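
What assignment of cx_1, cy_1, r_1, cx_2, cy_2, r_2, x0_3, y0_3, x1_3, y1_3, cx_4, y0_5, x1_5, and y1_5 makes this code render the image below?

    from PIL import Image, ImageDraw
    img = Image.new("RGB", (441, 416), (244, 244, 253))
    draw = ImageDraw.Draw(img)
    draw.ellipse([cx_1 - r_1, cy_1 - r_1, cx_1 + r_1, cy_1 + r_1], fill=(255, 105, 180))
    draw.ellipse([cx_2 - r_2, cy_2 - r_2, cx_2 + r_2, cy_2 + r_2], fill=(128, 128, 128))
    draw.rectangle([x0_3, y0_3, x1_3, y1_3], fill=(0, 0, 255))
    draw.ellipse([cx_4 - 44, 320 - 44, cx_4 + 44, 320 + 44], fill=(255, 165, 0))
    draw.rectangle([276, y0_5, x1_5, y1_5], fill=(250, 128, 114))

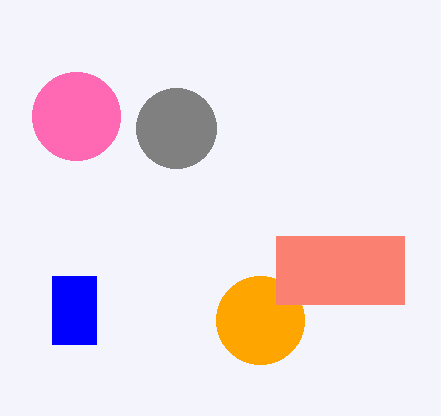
cx_1 = 76; cy_1 = 116; r_1 = 44; cx_2 = 176; cy_2 = 128; r_2 = 40; x0_3 = 52; y0_3 = 276; x1_3 = 96; y1_3 = 344; cx_4 = 260; y0_5 = 236; x1_5 = 404; y1_5 = 304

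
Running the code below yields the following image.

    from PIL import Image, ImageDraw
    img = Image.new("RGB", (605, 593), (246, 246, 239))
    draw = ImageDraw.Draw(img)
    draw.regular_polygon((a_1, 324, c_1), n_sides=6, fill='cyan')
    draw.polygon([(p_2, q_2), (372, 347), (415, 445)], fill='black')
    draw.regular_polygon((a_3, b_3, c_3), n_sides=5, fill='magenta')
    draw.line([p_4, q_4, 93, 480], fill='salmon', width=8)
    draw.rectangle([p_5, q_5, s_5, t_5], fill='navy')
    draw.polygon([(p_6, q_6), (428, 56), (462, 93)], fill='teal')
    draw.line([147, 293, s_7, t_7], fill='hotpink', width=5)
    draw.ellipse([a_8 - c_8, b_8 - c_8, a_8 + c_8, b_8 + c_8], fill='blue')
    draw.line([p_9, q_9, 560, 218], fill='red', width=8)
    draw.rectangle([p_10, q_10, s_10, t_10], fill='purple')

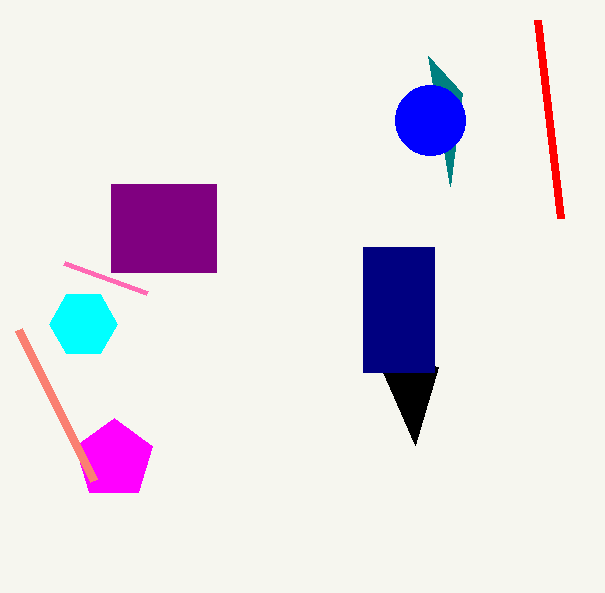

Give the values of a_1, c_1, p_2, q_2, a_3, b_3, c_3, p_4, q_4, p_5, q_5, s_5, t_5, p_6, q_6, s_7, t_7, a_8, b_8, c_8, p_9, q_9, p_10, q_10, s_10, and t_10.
a_1 = 83; c_1 = 34; p_2 = 438; q_2 = 367; a_3 = 114; b_3 = 459; c_3 = 41; p_4 = 18; q_4 = 329; p_5 = 363; q_5 = 247; s_5 = 434; t_5 = 372; p_6 = 450; q_6 = 186; s_7 = 64; t_7 = 263; a_8 = 430; b_8 = 120; c_8 = 35; p_9 = 537; q_9 = 20; p_10 = 111; q_10 = 184; s_10 = 216; t_10 = 272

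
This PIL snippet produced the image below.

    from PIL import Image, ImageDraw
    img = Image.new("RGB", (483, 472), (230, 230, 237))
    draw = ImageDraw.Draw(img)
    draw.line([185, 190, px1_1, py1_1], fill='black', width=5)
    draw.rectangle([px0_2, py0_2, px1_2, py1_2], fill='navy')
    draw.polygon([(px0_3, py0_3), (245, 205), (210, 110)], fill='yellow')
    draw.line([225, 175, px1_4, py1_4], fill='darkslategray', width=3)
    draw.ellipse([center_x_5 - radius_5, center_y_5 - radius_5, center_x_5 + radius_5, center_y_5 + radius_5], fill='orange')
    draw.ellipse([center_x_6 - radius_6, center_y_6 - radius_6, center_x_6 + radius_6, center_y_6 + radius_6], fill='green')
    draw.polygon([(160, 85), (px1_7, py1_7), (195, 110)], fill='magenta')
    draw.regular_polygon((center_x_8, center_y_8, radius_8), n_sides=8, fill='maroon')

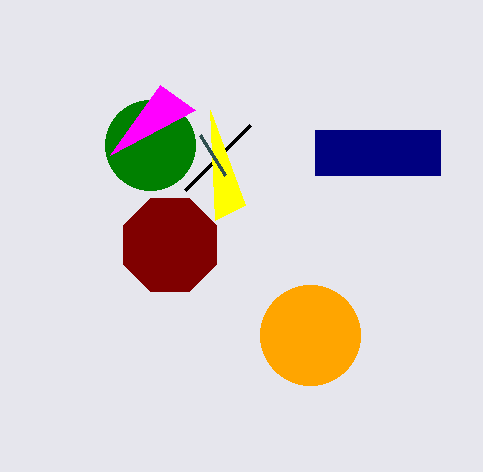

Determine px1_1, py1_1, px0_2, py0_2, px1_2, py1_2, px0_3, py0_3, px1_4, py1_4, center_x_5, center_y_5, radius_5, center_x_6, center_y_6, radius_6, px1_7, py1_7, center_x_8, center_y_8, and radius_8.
px1_1 = 250
py1_1 = 125
px0_2 = 315
py0_2 = 130
px1_2 = 440
py1_2 = 175
px0_3 = 215
py0_3 = 220
px1_4 = 200
py1_4 = 135
center_x_5 = 310
center_y_5 = 335
radius_5 = 50
center_x_6 = 150
center_y_6 = 145
radius_6 = 45
px1_7 = 110
py1_7 = 155
center_x_8 = 170
center_y_8 = 245
radius_8 = 50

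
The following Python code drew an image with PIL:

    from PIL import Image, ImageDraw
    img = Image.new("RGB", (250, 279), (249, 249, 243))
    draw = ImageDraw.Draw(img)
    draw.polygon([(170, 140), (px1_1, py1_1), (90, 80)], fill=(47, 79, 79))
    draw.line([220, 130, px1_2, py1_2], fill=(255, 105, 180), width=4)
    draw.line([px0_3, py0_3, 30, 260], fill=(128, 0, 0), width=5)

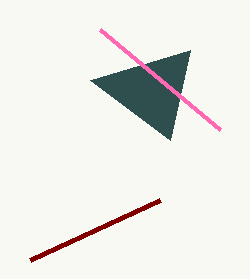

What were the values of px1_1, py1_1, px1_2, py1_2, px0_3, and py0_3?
px1_1 = 190, py1_1 = 50, px1_2 = 100, py1_2 = 30, px0_3 = 160, py0_3 = 200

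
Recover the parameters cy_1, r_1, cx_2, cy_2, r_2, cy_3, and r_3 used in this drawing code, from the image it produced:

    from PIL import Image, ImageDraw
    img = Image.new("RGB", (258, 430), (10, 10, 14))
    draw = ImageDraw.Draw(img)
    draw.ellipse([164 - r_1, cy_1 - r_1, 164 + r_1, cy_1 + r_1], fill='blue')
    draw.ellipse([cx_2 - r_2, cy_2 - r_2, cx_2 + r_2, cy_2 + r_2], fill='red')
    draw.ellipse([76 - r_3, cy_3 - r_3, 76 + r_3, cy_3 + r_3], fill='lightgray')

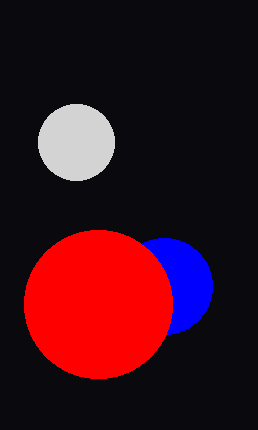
cy_1 = 286
r_1 = 48
cx_2 = 98
cy_2 = 304
r_2 = 74
cy_3 = 142
r_3 = 38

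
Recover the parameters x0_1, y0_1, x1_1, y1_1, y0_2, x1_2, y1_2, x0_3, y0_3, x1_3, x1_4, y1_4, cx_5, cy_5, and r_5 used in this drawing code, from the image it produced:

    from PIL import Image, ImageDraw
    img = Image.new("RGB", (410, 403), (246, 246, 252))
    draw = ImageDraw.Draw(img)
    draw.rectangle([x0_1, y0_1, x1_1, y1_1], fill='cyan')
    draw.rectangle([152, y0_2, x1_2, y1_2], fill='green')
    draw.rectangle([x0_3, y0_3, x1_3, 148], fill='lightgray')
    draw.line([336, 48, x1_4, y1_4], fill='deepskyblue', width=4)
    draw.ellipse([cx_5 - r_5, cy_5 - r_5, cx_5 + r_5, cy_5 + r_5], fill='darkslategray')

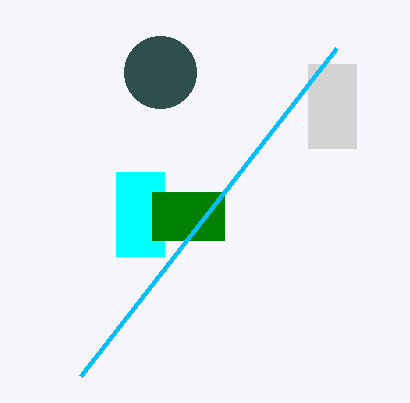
x0_1 = 116; y0_1 = 172; x1_1 = 164; y1_1 = 256; y0_2 = 192; x1_2 = 224; y1_2 = 240; x0_3 = 308; y0_3 = 64; x1_3 = 356; x1_4 = 80; y1_4 = 376; cx_5 = 160; cy_5 = 72; r_5 = 36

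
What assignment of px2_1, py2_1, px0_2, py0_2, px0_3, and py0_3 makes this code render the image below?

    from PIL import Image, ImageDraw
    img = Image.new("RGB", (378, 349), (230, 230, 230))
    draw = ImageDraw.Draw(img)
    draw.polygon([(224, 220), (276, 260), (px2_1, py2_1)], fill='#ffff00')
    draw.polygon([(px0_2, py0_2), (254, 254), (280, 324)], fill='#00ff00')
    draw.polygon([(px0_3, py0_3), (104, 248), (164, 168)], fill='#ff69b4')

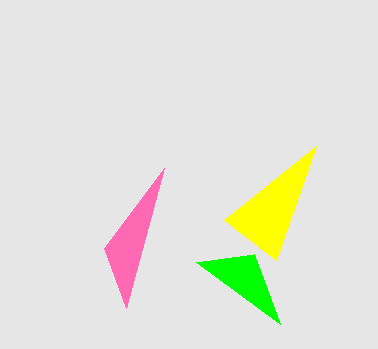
px2_1 = 316
py2_1 = 146
px0_2 = 196
py0_2 = 262
px0_3 = 126
py0_3 = 308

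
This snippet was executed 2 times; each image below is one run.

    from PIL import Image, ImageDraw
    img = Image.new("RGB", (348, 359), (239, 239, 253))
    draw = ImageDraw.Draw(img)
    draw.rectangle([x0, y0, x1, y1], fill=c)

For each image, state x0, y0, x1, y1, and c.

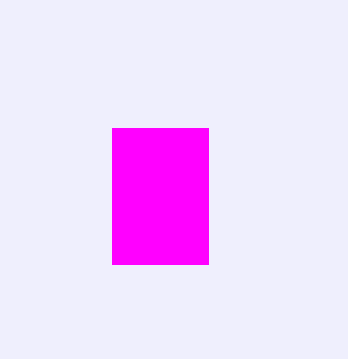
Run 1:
x0 = 112; y0 = 128; x1 = 208; y1 = 264; c = 'magenta'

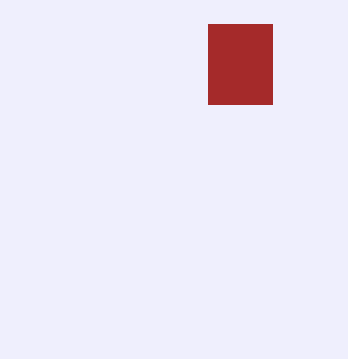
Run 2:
x0 = 208, y0 = 24, x1 = 272, y1 = 104, c = 'brown'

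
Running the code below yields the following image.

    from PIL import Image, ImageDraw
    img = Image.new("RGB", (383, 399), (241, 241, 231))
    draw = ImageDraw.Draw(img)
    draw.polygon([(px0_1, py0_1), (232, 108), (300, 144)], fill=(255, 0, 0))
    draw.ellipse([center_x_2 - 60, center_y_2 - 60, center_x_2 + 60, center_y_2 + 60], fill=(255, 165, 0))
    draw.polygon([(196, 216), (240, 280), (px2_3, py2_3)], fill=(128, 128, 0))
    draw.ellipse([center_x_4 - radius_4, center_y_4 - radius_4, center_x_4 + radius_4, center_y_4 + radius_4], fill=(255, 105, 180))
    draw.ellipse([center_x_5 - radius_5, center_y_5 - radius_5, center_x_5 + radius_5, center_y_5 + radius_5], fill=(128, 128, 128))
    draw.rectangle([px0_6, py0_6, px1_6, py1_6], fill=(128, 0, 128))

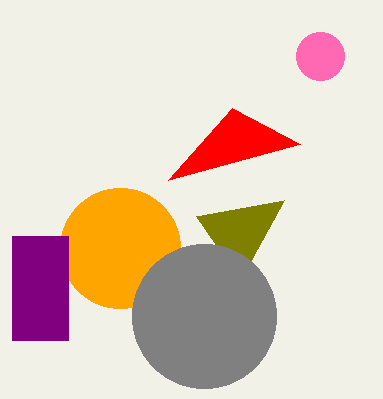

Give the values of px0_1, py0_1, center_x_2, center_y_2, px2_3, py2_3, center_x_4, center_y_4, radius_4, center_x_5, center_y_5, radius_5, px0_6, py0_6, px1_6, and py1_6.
px0_1 = 168, py0_1 = 180, center_x_2 = 120, center_y_2 = 248, px2_3 = 284, py2_3 = 200, center_x_4 = 320, center_y_4 = 56, radius_4 = 24, center_x_5 = 204, center_y_5 = 316, radius_5 = 72, px0_6 = 12, py0_6 = 236, px1_6 = 68, py1_6 = 340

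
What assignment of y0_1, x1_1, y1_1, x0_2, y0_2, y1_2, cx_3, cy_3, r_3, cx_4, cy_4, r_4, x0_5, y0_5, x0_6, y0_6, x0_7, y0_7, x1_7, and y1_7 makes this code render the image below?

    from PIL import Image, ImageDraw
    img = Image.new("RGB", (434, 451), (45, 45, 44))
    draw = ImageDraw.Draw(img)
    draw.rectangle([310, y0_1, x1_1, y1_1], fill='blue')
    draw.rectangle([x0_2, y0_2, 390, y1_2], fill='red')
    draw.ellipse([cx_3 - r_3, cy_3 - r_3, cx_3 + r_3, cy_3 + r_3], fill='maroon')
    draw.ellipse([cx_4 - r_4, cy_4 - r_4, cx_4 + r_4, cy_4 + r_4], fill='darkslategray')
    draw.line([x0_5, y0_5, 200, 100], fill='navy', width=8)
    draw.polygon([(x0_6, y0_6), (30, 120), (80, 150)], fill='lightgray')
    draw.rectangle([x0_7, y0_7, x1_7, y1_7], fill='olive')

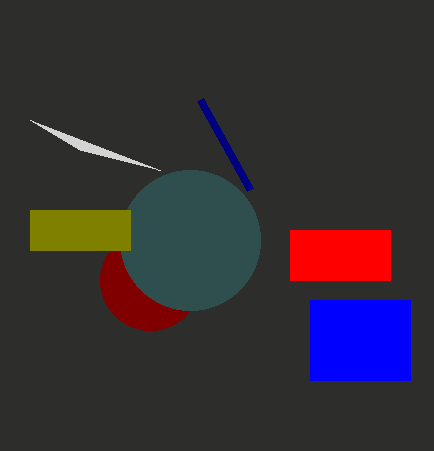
y0_1 = 300, x1_1 = 410, y1_1 = 380, x0_2 = 290, y0_2 = 230, y1_2 = 280, cx_3 = 150, cy_3 = 280, r_3 = 50, cx_4 = 190, cy_4 = 240, r_4 = 70, x0_5 = 250, y0_5 = 190, x0_6 = 160, y0_6 = 170, x0_7 = 30, y0_7 = 210, x1_7 = 130, y1_7 = 250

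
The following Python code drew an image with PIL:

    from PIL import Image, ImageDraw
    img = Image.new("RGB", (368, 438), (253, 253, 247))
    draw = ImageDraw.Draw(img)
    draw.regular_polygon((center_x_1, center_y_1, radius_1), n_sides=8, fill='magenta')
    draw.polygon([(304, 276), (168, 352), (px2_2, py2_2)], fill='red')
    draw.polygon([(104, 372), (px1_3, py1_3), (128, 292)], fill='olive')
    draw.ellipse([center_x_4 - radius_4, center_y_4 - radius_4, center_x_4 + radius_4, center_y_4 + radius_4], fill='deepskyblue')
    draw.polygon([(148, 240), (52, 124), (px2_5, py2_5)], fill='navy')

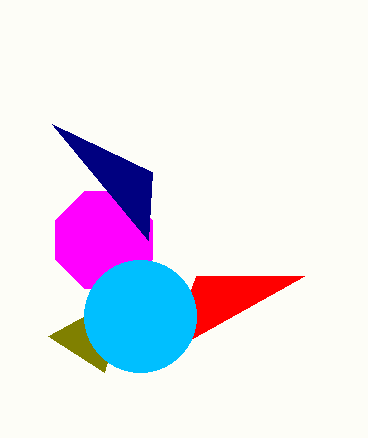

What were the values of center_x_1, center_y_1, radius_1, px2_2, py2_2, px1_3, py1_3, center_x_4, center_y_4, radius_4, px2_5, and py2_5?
center_x_1 = 104
center_y_1 = 240
radius_1 = 52
px2_2 = 196
py2_2 = 276
px1_3 = 48
py1_3 = 336
center_x_4 = 140
center_y_4 = 316
radius_4 = 56
px2_5 = 152
py2_5 = 172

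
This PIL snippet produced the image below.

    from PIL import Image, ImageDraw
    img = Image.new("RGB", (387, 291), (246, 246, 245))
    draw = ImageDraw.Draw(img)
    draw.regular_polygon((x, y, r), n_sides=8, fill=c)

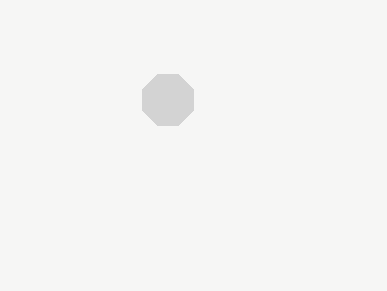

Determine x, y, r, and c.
x = 168; y = 100; r = 28; c = 'lightgray'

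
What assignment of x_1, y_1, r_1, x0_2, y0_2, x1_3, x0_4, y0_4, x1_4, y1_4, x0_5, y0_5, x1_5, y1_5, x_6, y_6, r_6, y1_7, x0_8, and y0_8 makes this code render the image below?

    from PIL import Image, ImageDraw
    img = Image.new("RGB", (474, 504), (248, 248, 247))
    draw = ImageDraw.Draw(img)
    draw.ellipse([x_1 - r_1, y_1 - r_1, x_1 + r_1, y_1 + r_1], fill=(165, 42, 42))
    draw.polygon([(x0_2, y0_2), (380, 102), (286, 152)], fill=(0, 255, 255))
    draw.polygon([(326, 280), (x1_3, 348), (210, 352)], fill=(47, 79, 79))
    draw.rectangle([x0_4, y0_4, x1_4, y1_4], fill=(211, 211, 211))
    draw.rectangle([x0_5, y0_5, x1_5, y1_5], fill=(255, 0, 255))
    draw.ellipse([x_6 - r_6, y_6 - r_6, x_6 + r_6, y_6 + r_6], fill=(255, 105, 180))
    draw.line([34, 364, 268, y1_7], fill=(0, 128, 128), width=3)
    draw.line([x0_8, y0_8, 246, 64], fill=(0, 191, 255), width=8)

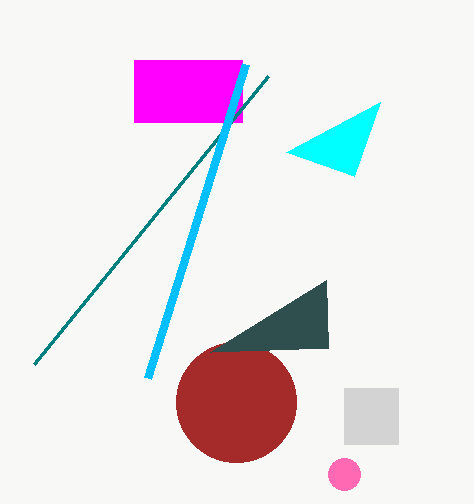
x_1 = 236, y_1 = 402, r_1 = 60, x0_2 = 354, y0_2 = 176, x1_3 = 328, x0_4 = 344, y0_4 = 388, x1_4 = 398, y1_4 = 444, x0_5 = 134, y0_5 = 60, x1_5 = 242, y1_5 = 122, x_6 = 344, y_6 = 474, r_6 = 16, y1_7 = 76, x0_8 = 148, y0_8 = 378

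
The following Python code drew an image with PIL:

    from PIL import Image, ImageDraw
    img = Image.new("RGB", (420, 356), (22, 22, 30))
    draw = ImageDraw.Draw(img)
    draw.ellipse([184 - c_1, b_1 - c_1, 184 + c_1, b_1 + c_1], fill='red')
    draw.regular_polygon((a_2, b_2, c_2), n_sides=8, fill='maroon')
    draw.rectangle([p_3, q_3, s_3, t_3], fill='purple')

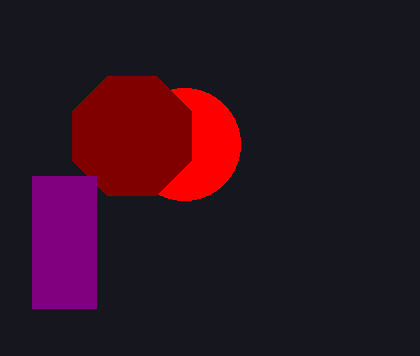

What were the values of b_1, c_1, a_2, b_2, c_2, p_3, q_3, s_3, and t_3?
b_1 = 144; c_1 = 56; a_2 = 132; b_2 = 136; c_2 = 64; p_3 = 32; q_3 = 176; s_3 = 96; t_3 = 308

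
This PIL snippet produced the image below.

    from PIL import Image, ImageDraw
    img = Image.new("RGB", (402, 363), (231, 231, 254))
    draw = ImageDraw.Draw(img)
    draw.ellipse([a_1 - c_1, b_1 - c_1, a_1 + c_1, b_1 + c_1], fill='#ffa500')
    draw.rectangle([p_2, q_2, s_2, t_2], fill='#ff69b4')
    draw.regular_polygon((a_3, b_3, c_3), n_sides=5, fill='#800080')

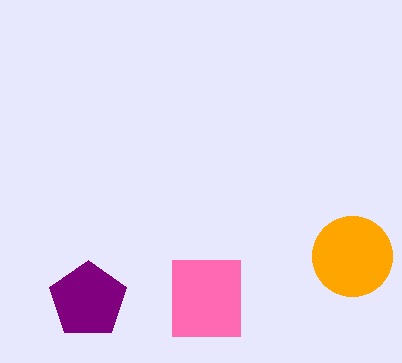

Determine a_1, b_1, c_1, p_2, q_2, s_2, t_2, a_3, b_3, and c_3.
a_1 = 352
b_1 = 256
c_1 = 40
p_2 = 172
q_2 = 260
s_2 = 240
t_2 = 336
a_3 = 88
b_3 = 300
c_3 = 40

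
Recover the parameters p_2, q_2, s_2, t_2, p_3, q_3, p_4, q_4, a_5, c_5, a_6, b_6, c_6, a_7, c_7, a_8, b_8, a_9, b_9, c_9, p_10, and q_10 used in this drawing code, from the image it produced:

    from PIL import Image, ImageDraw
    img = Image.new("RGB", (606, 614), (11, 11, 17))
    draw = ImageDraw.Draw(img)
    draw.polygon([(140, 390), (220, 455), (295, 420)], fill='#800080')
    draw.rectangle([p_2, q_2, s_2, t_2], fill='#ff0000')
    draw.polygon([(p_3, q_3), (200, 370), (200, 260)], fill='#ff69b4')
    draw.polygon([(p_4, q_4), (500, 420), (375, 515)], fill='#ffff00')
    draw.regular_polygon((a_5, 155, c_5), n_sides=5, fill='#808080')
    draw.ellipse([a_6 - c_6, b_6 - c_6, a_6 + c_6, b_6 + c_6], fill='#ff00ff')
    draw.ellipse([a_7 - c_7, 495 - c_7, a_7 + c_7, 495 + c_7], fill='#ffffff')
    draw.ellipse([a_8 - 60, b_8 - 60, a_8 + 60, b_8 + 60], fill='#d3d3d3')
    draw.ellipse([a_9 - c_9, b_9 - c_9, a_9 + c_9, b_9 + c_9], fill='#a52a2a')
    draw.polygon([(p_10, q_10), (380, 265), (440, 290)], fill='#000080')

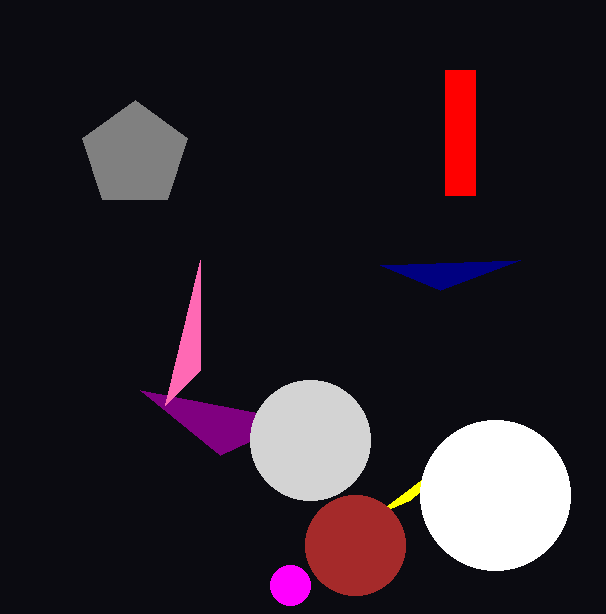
p_2 = 445
q_2 = 70
s_2 = 475
t_2 = 195
p_3 = 165
q_3 = 405
p_4 = 410
q_4 = 500
a_5 = 135
c_5 = 55
a_6 = 290
b_6 = 585
c_6 = 20
a_7 = 495
c_7 = 75
a_8 = 310
b_8 = 440
a_9 = 355
b_9 = 545
c_9 = 50
p_10 = 520
q_10 = 260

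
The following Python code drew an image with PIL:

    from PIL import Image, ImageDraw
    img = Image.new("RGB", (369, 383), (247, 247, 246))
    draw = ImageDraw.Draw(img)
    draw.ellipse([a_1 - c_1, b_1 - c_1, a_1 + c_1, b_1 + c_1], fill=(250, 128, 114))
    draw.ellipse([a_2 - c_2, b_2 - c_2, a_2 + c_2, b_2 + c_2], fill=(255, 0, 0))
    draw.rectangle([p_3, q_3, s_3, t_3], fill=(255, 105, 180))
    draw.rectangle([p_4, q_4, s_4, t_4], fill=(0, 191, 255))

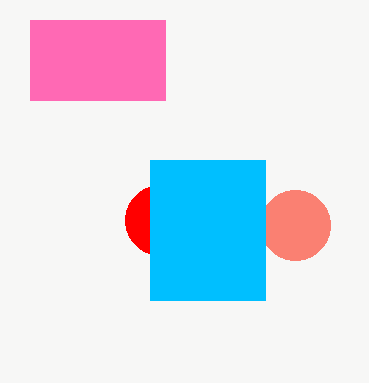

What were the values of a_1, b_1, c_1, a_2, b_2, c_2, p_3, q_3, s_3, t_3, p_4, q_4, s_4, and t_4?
a_1 = 295; b_1 = 225; c_1 = 35; a_2 = 160; b_2 = 220; c_2 = 35; p_3 = 30; q_3 = 20; s_3 = 165; t_3 = 100; p_4 = 150; q_4 = 160; s_4 = 265; t_4 = 300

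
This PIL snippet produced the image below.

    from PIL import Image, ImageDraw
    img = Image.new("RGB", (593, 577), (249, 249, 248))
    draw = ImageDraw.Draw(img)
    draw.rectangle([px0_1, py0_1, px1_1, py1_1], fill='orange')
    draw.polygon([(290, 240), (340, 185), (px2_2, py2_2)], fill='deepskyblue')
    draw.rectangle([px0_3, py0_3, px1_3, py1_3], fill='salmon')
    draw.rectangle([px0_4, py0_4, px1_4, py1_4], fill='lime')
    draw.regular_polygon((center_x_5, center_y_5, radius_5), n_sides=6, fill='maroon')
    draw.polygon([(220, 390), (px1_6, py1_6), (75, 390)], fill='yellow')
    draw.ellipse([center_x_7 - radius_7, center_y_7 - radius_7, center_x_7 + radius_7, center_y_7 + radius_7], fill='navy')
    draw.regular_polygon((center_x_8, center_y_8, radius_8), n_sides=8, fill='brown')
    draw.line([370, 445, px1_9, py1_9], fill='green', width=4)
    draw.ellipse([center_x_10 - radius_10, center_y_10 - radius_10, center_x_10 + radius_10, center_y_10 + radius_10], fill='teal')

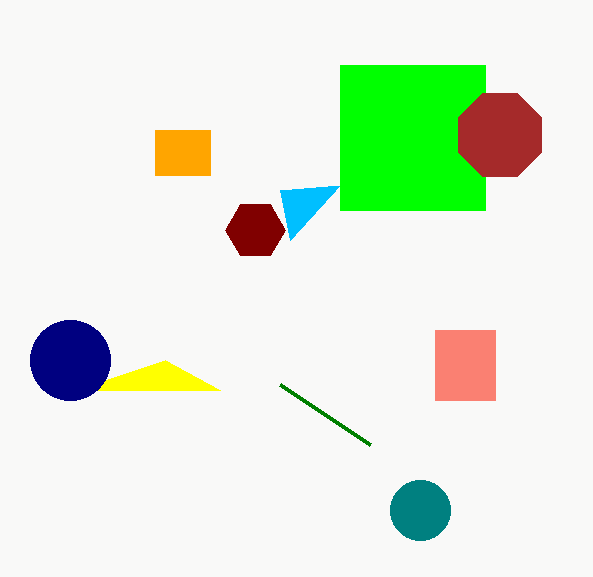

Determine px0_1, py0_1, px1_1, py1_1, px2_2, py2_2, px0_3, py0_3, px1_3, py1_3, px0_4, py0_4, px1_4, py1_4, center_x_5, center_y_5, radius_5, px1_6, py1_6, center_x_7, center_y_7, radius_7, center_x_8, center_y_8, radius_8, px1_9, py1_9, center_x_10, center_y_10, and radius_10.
px0_1 = 155
py0_1 = 130
px1_1 = 210
py1_1 = 175
px2_2 = 280
py2_2 = 190
px0_3 = 435
py0_3 = 330
px1_3 = 495
py1_3 = 400
px0_4 = 340
py0_4 = 65
px1_4 = 485
py1_4 = 210
center_x_5 = 255
center_y_5 = 230
radius_5 = 30
px1_6 = 165
py1_6 = 360
center_x_7 = 70
center_y_7 = 360
radius_7 = 40
center_x_8 = 500
center_y_8 = 135
radius_8 = 45
px1_9 = 280
py1_9 = 385
center_x_10 = 420
center_y_10 = 510
radius_10 = 30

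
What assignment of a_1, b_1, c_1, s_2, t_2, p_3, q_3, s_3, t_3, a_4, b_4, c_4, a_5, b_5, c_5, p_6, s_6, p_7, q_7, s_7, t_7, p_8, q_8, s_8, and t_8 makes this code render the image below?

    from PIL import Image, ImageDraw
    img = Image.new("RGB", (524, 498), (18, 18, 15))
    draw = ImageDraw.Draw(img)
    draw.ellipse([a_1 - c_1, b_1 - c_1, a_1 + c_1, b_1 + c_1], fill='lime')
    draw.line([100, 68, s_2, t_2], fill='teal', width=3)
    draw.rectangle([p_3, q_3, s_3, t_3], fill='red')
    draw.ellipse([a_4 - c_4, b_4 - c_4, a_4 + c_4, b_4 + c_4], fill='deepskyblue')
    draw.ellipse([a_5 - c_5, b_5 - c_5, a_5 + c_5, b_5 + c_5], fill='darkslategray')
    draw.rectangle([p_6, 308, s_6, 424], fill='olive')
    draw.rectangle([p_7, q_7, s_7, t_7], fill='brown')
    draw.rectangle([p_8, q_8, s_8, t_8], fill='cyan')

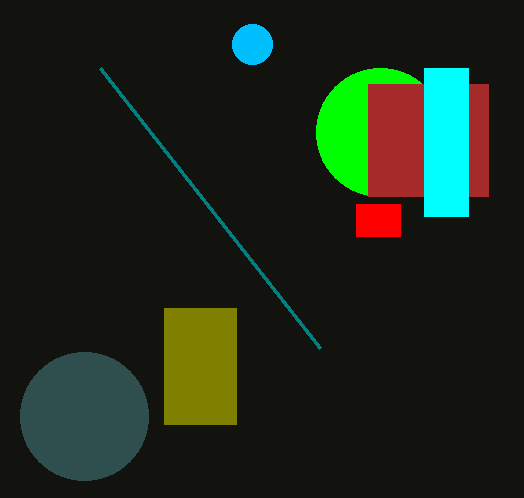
a_1 = 380, b_1 = 132, c_1 = 64, s_2 = 320, t_2 = 348, p_3 = 356, q_3 = 204, s_3 = 400, t_3 = 236, a_4 = 252, b_4 = 44, c_4 = 20, a_5 = 84, b_5 = 416, c_5 = 64, p_6 = 164, s_6 = 236, p_7 = 368, q_7 = 84, s_7 = 488, t_7 = 196, p_8 = 424, q_8 = 68, s_8 = 468, t_8 = 216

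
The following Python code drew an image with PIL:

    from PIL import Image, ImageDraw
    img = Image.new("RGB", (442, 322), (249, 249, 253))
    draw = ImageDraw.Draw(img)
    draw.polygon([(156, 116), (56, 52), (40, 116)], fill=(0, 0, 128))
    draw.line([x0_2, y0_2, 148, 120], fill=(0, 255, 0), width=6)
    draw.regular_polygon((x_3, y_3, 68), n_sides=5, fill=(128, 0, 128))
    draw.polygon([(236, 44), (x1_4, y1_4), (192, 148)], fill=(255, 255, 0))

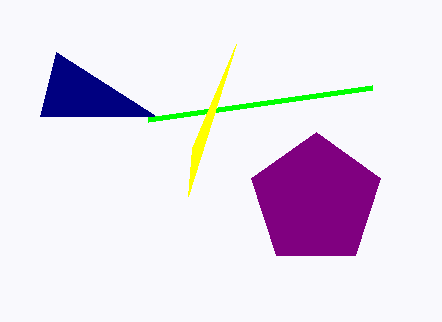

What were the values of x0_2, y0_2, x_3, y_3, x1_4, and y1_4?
x0_2 = 372, y0_2 = 88, x_3 = 316, y_3 = 200, x1_4 = 188, y1_4 = 196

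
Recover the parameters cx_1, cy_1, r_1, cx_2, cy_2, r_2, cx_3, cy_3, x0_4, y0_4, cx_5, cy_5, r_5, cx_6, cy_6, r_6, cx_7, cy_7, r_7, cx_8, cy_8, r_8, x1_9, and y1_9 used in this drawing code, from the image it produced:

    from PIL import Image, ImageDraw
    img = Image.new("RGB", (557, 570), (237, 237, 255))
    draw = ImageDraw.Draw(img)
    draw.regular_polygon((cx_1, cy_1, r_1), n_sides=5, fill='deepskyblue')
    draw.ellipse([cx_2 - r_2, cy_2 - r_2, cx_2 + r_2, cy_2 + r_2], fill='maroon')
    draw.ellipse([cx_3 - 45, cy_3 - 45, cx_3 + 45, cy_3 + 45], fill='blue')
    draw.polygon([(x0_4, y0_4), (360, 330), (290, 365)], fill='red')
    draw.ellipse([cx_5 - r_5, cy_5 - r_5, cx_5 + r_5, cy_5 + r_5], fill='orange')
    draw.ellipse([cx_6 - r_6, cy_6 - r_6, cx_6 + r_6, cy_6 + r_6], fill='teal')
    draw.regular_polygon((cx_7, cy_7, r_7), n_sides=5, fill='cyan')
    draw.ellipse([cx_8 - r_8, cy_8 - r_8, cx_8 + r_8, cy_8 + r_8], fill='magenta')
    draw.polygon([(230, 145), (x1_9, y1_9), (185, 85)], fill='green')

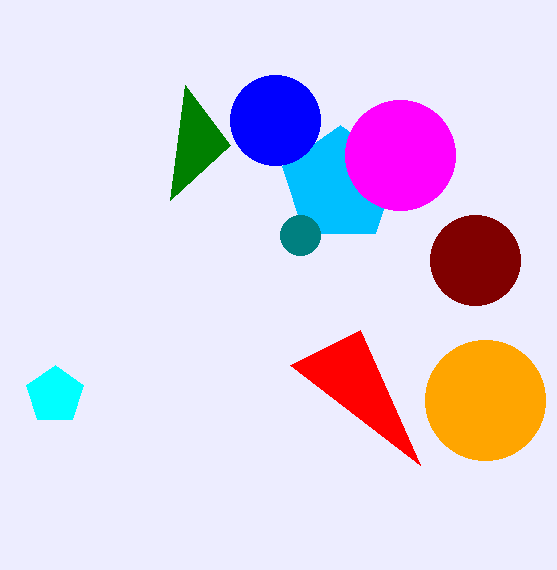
cx_1 = 340; cy_1 = 185; r_1 = 60; cx_2 = 475; cy_2 = 260; r_2 = 45; cx_3 = 275; cy_3 = 120; x0_4 = 420; y0_4 = 465; cx_5 = 485; cy_5 = 400; r_5 = 60; cx_6 = 300; cy_6 = 235; r_6 = 20; cx_7 = 55; cy_7 = 395; r_7 = 30; cx_8 = 400; cy_8 = 155; r_8 = 55; x1_9 = 170; y1_9 = 200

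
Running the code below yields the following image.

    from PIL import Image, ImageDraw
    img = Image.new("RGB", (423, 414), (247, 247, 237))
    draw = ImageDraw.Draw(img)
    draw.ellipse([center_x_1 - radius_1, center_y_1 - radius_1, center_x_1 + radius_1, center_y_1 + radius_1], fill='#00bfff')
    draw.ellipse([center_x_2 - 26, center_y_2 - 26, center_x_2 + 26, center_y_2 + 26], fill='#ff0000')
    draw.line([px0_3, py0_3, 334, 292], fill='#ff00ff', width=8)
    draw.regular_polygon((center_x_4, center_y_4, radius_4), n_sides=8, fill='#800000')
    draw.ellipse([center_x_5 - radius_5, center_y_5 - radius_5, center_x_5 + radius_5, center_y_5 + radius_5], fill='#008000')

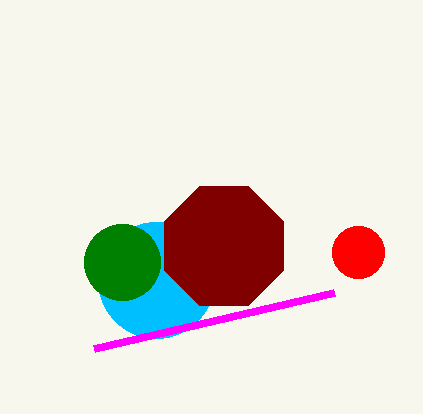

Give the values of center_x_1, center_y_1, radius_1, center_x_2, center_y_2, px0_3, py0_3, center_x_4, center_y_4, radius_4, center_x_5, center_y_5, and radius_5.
center_x_1 = 156
center_y_1 = 280
radius_1 = 58
center_x_2 = 358
center_y_2 = 252
px0_3 = 94
py0_3 = 348
center_x_4 = 224
center_y_4 = 246
radius_4 = 64
center_x_5 = 122
center_y_5 = 262
radius_5 = 38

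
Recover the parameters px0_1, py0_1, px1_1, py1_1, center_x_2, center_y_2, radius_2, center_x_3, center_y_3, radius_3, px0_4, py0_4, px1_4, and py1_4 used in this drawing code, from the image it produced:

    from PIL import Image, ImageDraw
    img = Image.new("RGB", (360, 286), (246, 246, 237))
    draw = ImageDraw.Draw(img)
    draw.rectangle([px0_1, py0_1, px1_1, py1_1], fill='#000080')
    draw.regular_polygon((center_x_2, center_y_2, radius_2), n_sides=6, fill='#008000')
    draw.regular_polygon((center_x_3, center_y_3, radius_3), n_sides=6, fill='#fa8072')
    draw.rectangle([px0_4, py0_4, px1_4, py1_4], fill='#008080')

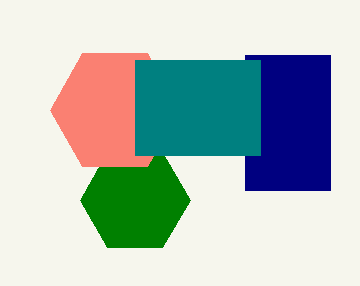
px0_1 = 245; py0_1 = 55; px1_1 = 330; py1_1 = 190; center_x_2 = 135; center_y_2 = 200; radius_2 = 55; center_x_3 = 115; center_y_3 = 110; radius_3 = 65; px0_4 = 135; py0_4 = 60; px1_4 = 260; py1_4 = 155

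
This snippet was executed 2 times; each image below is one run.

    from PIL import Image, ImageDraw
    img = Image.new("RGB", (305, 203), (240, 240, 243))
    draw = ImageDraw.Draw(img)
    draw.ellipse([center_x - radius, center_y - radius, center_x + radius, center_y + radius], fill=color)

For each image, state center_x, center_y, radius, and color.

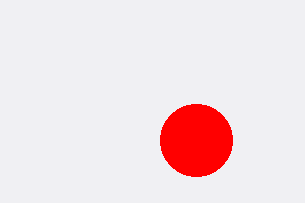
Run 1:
center_x = 196; center_y = 140; radius = 36; color = 'red'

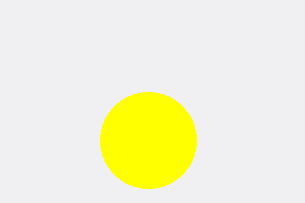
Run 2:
center_x = 148
center_y = 140
radius = 48
color = 'yellow'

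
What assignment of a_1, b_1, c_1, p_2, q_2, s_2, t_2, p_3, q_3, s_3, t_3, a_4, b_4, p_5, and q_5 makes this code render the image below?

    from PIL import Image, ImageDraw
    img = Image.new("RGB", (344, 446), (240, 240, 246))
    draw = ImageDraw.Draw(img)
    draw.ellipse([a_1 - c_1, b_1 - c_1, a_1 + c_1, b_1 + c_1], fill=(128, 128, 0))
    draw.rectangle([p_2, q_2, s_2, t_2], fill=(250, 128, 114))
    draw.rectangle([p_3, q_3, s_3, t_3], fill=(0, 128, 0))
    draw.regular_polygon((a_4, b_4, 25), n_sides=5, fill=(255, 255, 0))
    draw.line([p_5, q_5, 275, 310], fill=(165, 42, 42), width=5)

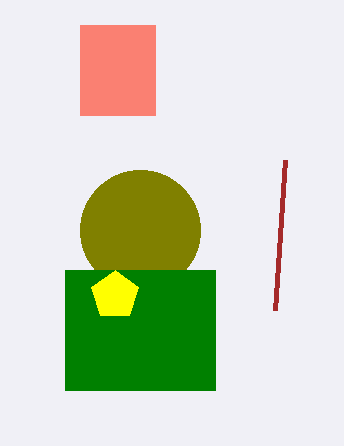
a_1 = 140; b_1 = 230; c_1 = 60; p_2 = 80; q_2 = 25; s_2 = 155; t_2 = 115; p_3 = 65; q_3 = 270; s_3 = 215; t_3 = 390; a_4 = 115; b_4 = 295; p_5 = 285; q_5 = 160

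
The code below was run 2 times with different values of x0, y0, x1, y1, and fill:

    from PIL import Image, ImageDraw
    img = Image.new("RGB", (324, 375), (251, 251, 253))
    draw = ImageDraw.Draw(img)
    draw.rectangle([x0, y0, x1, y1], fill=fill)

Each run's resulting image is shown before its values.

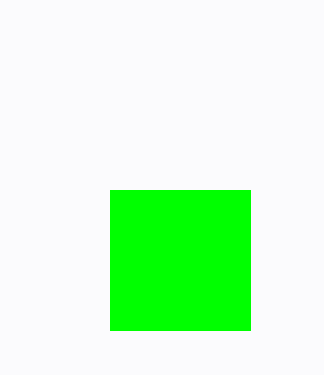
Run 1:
x0 = 110, y0 = 190, x1 = 250, y1 = 330, fill = 'lime'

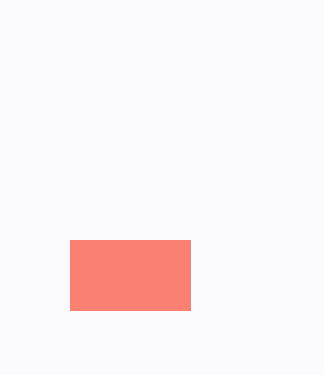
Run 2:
x0 = 70; y0 = 240; x1 = 190; y1 = 310; fill = 'salmon'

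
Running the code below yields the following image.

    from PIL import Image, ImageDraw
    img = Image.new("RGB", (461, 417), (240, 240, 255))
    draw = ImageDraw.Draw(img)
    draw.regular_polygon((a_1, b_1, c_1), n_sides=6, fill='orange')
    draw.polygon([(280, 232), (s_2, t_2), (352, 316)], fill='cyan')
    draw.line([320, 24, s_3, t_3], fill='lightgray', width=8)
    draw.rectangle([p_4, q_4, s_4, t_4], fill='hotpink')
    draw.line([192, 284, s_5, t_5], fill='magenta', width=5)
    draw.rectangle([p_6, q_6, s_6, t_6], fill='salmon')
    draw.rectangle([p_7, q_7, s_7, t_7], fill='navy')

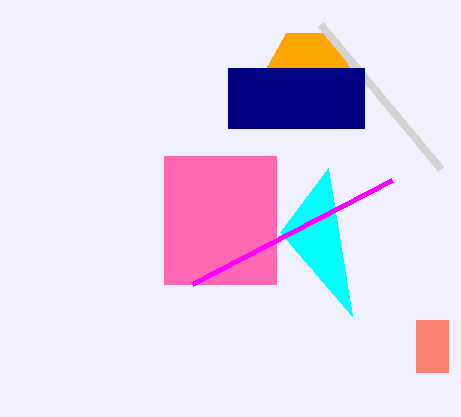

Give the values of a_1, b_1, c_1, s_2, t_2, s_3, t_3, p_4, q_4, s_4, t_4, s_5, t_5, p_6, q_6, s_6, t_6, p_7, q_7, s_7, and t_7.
a_1 = 308; b_1 = 72; c_1 = 44; s_2 = 328; t_2 = 168; s_3 = 440; t_3 = 168; p_4 = 164; q_4 = 156; s_4 = 276; t_4 = 284; s_5 = 392; t_5 = 180; p_6 = 416; q_6 = 320; s_6 = 448; t_6 = 372; p_7 = 228; q_7 = 68; s_7 = 364; t_7 = 128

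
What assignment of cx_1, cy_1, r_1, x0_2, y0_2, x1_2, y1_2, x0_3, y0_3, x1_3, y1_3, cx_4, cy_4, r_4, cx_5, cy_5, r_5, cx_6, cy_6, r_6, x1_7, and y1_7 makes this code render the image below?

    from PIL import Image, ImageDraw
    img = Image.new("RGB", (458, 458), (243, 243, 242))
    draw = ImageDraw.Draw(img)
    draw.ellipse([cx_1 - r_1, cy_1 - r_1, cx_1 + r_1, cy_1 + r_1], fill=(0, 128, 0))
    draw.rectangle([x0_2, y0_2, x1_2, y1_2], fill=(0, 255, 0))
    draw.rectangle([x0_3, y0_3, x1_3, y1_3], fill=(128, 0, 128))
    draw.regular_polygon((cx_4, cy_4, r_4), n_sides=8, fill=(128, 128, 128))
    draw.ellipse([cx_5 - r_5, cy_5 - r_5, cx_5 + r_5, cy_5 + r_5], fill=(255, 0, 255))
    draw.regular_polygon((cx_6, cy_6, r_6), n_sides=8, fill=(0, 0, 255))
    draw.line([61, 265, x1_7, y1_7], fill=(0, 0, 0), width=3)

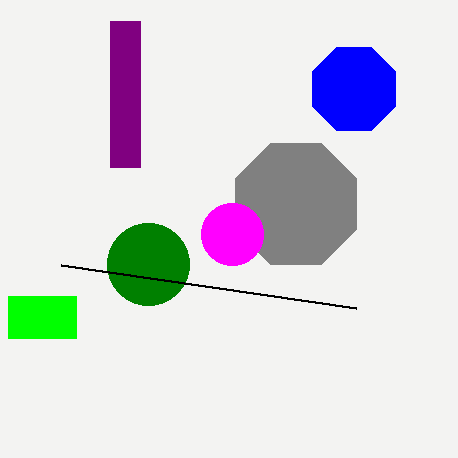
cx_1 = 148, cy_1 = 264, r_1 = 41, x0_2 = 8, y0_2 = 296, x1_2 = 76, y1_2 = 338, x0_3 = 110, y0_3 = 21, x1_3 = 140, y1_3 = 167, cx_4 = 296, cy_4 = 204, r_4 = 66, cx_5 = 232, cy_5 = 234, r_5 = 31, cx_6 = 354, cy_6 = 89, r_6 = 45, x1_7 = 356, y1_7 = 308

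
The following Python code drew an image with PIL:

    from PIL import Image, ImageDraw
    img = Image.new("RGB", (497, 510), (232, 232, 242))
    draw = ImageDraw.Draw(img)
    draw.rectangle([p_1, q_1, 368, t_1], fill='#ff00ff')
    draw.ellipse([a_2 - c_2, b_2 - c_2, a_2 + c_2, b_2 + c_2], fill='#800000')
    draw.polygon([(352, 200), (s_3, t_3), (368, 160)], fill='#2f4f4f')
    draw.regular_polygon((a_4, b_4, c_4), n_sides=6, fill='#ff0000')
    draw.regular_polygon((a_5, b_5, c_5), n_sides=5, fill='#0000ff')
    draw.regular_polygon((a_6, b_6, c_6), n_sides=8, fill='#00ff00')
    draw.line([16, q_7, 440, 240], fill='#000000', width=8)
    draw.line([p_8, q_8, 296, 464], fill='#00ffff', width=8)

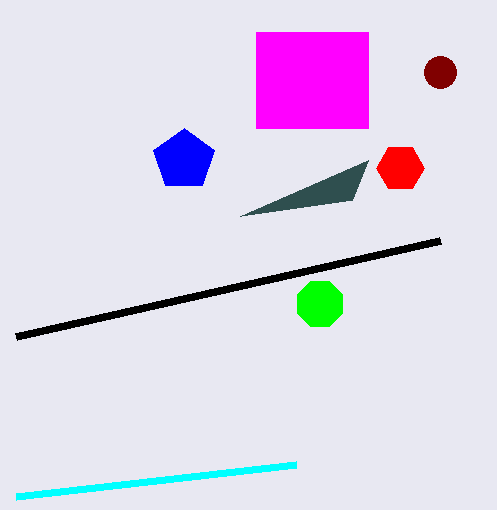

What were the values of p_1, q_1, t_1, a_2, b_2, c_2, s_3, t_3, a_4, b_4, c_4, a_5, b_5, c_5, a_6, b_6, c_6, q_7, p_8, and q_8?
p_1 = 256, q_1 = 32, t_1 = 128, a_2 = 440, b_2 = 72, c_2 = 16, s_3 = 240, t_3 = 216, a_4 = 400, b_4 = 168, c_4 = 24, a_5 = 184, b_5 = 160, c_5 = 32, a_6 = 320, b_6 = 304, c_6 = 24, q_7 = 336, p_8 = 16, q_8 = 496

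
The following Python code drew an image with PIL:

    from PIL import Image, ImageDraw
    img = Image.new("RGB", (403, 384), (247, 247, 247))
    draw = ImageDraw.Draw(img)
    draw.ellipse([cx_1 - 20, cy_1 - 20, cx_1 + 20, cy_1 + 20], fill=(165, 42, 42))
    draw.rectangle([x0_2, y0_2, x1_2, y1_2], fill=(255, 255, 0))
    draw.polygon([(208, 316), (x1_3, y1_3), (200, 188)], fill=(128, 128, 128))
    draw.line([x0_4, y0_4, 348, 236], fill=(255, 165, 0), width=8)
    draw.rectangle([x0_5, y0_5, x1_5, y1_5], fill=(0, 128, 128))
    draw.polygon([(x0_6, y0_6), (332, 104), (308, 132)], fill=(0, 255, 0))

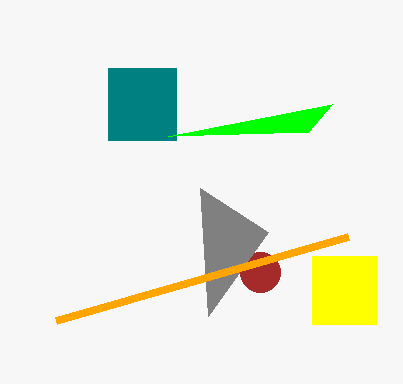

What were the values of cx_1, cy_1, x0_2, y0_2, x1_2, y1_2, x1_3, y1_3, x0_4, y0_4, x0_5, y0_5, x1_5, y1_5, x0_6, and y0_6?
cx_1 = 260
cy_1 = 272
x0_2 = 312
y0_2 = 256
x1_2 = 376
y1_2 = 324
x1_3 = 268
y1_3 = 232
x0_4 = 56
y0_4 = 320
x0_5 = 108
y0_5 = 68
x1_5 = 176
y1_5 = 140
x0_6 = 168
y0_6 = 136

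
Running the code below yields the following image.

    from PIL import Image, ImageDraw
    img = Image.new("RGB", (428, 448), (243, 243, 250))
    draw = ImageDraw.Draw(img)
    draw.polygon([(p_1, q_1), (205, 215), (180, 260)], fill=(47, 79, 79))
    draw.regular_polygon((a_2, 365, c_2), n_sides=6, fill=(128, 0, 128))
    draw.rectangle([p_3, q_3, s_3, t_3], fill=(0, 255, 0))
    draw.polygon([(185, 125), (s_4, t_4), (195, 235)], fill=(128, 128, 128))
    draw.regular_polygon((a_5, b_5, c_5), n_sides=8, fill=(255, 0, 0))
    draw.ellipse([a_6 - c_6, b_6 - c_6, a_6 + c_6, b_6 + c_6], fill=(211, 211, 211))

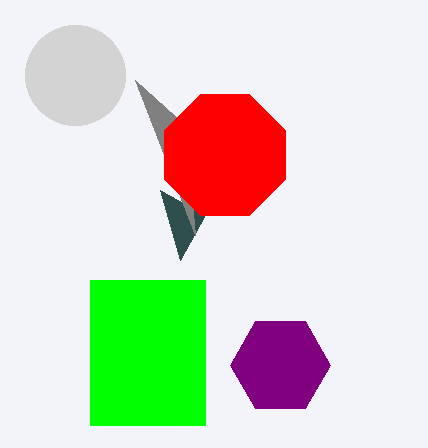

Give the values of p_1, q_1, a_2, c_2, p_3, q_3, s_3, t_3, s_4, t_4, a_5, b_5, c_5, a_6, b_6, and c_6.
p_1 = 160, q_1 = 190, a_2 = 280, c_2 = 50, p_3 = 90, q_3 = 280, s_3 = 205, t_3 = 425, s_4 = 135, t_4 = 80, a_5 = 225, b_5 = 155, c_5 = 65, a_6 = 75, b_6 = 75, c_6 = 50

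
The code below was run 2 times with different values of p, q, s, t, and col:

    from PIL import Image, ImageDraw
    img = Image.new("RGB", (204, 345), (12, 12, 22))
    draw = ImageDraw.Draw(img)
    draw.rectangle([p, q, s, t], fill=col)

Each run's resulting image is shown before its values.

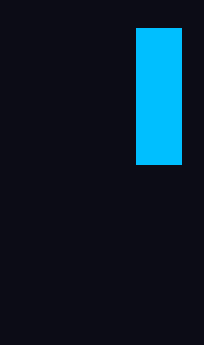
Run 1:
p = 136, q = 28, s = 181, t = 164, col = 'deepskyblue'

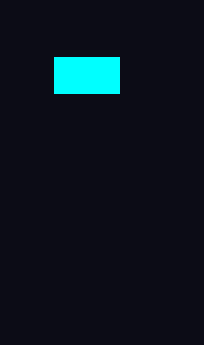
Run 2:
p = 54, q = 57, s = 119, t = 93, col = 'cyan'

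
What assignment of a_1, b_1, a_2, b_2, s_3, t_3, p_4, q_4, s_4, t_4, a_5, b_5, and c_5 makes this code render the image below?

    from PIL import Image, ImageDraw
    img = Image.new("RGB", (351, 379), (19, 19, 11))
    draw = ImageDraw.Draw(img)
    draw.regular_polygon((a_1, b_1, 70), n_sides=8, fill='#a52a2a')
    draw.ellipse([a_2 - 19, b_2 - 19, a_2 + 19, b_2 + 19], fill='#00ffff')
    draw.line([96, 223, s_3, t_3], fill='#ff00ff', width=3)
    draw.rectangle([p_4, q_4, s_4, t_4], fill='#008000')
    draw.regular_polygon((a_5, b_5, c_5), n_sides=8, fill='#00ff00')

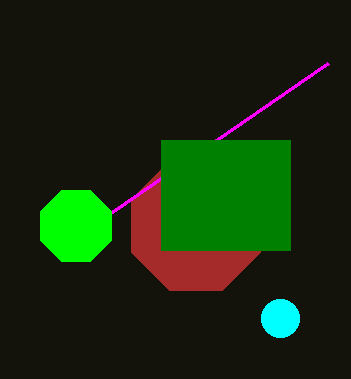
a_1 = 196; b_1 = 226; a_2 = 280; b_2 = 318; s_3 = 328; t_3 = 63; p_4 = 161; q_4 = 140; s_4 = 290; t_4 = 250; a_5 = 76; b_5 = 226; c_5 = 38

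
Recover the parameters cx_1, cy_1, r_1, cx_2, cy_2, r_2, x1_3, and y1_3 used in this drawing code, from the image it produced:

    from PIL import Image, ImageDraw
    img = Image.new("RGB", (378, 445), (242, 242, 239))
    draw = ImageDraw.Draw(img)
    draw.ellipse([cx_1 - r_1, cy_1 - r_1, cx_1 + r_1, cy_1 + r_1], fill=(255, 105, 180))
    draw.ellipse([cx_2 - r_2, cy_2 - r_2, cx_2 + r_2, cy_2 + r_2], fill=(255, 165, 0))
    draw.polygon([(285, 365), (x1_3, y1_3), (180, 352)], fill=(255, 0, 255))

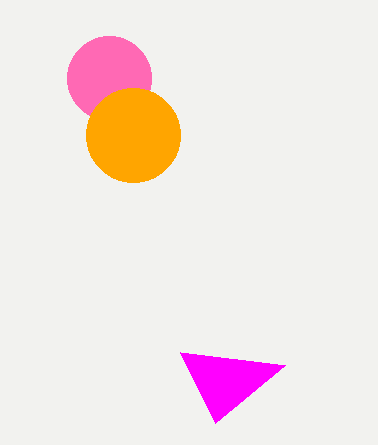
cx_1 = 109; cy_1 = 78; r_1 = 42; cx_2 = 133; cy_2 = 135; r_2 = 47; x1_3 = 215; y1_3 = 423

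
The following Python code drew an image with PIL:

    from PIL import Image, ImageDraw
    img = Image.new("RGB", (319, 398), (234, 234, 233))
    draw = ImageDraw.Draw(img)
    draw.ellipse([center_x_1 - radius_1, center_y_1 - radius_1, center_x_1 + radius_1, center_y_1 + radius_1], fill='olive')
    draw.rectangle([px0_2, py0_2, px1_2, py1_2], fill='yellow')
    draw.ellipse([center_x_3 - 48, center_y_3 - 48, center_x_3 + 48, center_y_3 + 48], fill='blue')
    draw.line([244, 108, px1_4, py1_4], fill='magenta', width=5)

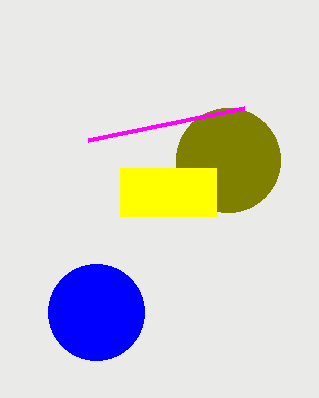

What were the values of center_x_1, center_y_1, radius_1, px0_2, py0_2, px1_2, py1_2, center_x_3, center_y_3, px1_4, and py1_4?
center_x_1 = 228
center_y_1 = 160
radius_1 = 52
px0_2 = 120
py0_2 = 168
px1_2 = 216
py1_2 = 216
center_x_3 = 96
center_y_3 = 312
px1_4 = 88
py1_4 = 140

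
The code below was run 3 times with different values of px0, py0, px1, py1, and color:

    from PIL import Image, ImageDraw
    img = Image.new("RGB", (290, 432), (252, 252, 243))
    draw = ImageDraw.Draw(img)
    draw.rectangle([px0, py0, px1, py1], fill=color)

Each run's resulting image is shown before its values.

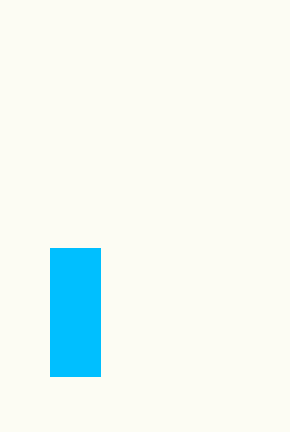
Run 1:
px0 = 50
py0 = 248
px1 = 100
py1 = 376
color = 'deepskyblue'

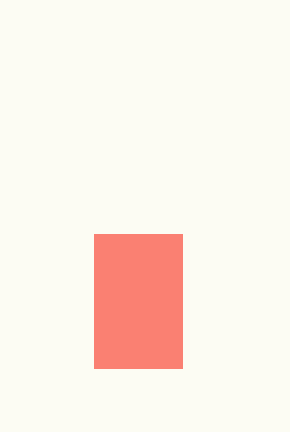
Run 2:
px0 = 94
py0 = 234
px1 = 182
py1 = 368
color = 'salmon'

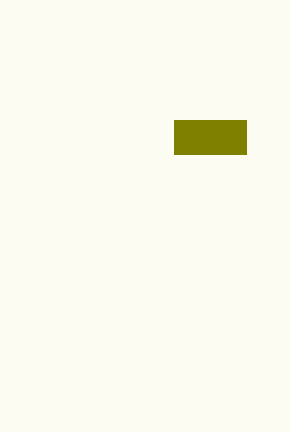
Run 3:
px0 = 174; py0 = 120; px1 = 246; py1 = 154; color = 'olive'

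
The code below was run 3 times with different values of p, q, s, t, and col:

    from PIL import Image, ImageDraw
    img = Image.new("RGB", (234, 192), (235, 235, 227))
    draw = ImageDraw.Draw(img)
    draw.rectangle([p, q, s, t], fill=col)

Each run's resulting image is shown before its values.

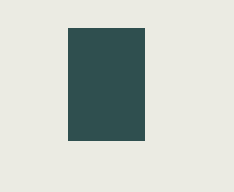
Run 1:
p = 68
q = 28
s = 144
t = 140
col = 'darkslategray'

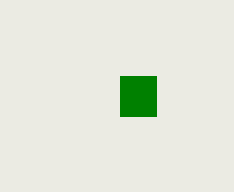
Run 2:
p = 120; q = 76; s = 156; t = 116; col = 'green'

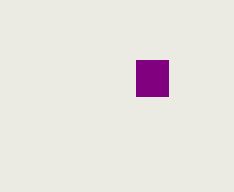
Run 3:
p = 136, q = 60, s = 168, t = 96, col = 'purple'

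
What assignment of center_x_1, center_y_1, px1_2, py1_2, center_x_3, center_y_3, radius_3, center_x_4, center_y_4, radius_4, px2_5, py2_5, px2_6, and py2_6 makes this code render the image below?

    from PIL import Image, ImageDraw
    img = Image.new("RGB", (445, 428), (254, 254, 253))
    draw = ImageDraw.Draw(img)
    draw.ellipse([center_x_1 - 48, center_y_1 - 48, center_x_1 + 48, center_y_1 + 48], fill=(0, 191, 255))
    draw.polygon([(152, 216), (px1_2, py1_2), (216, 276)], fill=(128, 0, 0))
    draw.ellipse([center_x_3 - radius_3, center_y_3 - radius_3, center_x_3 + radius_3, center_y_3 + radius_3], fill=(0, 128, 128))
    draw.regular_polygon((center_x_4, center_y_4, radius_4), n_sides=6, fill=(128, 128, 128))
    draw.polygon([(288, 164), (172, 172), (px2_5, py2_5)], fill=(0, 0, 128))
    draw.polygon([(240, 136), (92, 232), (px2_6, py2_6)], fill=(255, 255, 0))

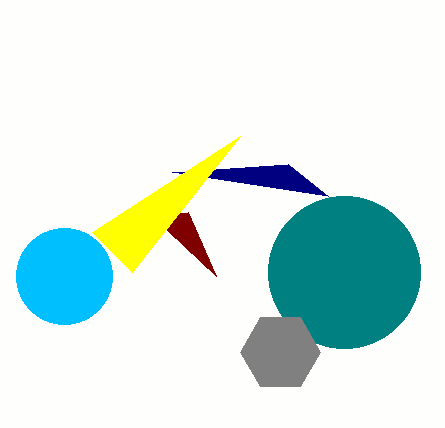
center_x_1 = 64, center_y_1 = 276, px1_2 = 188, py1_2 = 212, center_x_3 = 344, center_y_3 = 272, radius_3 = 76, center_x_4 = 280, center_y_4 = 352, radius_4 = 40, px2_5 = 328, py2_5 = 196, px2_6 = 132, py2_6 = 272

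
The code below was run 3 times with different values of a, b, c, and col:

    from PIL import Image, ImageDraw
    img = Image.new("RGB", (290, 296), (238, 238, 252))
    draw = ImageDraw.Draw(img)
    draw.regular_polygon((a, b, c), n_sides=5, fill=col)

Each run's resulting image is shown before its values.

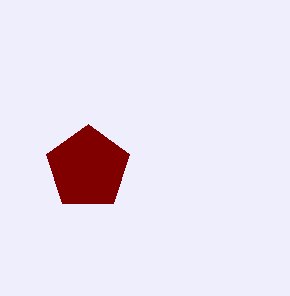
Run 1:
a = 88, b = 168, c = 44, col = 'maroon'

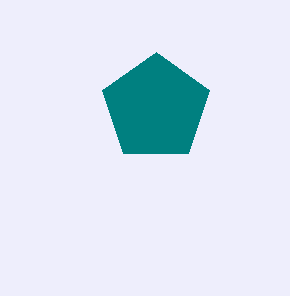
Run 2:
a = 156
b = 108
c = 56
col = 'teal'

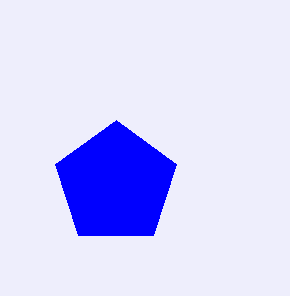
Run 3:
a = 116, b = 184, c = 64, col = 'blue'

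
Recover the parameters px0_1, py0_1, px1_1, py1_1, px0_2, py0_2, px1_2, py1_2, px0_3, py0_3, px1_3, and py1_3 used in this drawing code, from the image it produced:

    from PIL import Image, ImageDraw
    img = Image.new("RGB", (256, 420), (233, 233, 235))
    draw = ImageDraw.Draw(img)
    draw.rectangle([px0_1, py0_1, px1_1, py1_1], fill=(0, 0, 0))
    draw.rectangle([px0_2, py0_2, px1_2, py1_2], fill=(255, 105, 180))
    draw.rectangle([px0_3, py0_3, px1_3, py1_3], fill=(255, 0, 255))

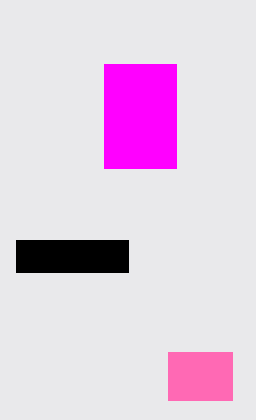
px0_1 = 16
py0_1 = 240
px1_1 = 128
py1_1 = 272
px0_2 = 168
py0_2 = 352
px1_2 = 232
py1_2 = 400
px0_3 = 104
py0_3 = 64
px1_3 = 176
py1_3 = 168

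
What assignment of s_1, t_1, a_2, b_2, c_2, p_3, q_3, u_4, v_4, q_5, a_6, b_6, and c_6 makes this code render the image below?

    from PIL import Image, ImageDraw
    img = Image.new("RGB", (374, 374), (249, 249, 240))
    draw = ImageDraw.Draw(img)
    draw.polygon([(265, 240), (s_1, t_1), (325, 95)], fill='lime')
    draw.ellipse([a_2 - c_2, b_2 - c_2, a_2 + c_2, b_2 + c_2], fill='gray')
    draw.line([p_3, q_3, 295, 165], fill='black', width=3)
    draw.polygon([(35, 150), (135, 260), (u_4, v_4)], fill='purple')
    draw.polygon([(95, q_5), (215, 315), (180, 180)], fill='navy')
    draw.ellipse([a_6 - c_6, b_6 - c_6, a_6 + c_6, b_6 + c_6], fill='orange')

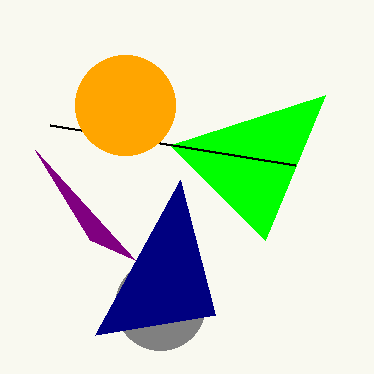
s_1 = 170; t_1 = 145; a_2 = 160; b_2 = 305; c_2 = 45; p_3 = 50; q_3 = 125; u_4 = 90; v_4 = 240; q_5 = 335; a_6 = 125; b_6 = 105; c_6 = 50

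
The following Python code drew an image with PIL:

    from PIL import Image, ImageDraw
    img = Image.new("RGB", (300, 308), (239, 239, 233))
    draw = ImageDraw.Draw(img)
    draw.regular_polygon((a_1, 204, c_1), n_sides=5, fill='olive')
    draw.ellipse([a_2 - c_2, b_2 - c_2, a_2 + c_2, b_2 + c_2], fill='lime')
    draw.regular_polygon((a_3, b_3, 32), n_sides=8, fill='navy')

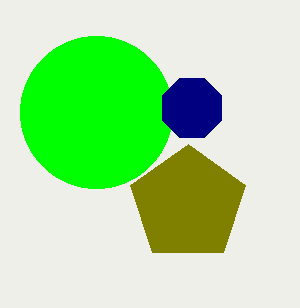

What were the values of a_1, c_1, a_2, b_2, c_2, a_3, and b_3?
a_1 = 188, c_1 = 60, a_2 = 96, b_2 = 112, c_2 = 76, a_3 = 192, b_3 = 108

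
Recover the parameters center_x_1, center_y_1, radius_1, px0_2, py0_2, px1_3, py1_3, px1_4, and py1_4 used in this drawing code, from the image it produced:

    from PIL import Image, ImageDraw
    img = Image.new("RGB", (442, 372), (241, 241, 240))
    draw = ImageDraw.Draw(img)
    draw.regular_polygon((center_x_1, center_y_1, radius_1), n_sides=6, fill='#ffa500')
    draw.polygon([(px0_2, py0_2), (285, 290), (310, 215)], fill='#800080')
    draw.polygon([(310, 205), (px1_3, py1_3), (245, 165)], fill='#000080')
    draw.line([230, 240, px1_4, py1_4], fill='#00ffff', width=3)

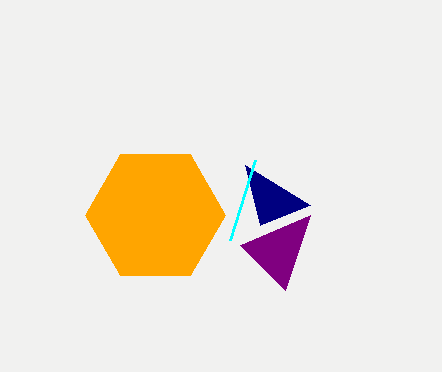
center_x_1 = 155; center_y_1 = 215; radius_1 = 70; px0_2 = 240; py0_2 = 245; px1_3 = 260; py1_3 = 225; px1_4 = 255; py1_4 = 160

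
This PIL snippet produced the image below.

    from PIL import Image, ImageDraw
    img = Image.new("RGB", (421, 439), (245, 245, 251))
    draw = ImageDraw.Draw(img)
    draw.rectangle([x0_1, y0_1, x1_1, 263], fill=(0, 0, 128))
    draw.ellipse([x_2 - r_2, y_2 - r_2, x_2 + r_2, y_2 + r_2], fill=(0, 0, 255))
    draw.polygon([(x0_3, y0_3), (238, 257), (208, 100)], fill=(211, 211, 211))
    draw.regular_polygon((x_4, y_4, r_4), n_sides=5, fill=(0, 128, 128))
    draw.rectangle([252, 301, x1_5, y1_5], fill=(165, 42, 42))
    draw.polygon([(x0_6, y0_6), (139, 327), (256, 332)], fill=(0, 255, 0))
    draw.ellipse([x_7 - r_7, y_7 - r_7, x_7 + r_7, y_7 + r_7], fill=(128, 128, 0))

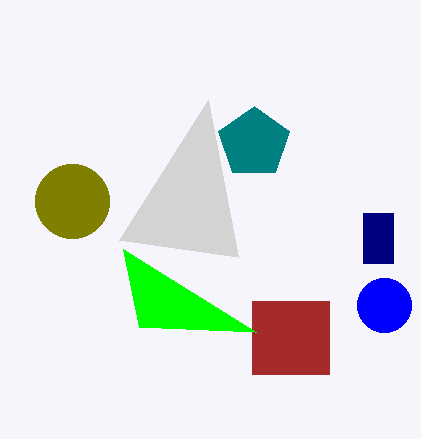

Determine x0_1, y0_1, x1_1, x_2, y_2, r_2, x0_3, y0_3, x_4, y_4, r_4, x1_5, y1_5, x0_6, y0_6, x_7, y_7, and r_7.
x0_1 = 363
y0_1 = 213
x1_1 = 393
x_2 = 384
y_2 = 305
r_2 = 27
x0_3 = 119
y0_3 = 240
x_4 = 254
y_4 = 143
r_4 = 37
x1_5 = 329
y1_5 = 374
x0_6 = 123
y0_6 = 249
x_7 = 72
y_7 = 201
r_7 = 37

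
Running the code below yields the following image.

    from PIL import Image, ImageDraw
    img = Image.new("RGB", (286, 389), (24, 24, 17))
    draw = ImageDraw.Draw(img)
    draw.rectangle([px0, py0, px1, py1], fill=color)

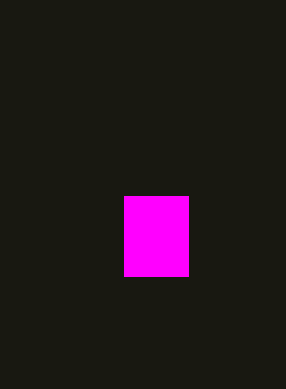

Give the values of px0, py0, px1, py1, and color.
px0 = 124
py0 = 196
px1 = 188
py1 = 276
color = 'magenta'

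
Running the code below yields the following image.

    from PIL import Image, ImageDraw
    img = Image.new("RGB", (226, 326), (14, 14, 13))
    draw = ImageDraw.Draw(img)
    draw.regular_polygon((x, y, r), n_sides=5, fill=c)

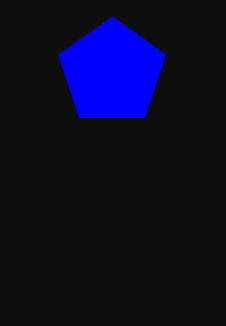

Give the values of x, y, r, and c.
x = 112, y = 72, r = 56, c = 'blue'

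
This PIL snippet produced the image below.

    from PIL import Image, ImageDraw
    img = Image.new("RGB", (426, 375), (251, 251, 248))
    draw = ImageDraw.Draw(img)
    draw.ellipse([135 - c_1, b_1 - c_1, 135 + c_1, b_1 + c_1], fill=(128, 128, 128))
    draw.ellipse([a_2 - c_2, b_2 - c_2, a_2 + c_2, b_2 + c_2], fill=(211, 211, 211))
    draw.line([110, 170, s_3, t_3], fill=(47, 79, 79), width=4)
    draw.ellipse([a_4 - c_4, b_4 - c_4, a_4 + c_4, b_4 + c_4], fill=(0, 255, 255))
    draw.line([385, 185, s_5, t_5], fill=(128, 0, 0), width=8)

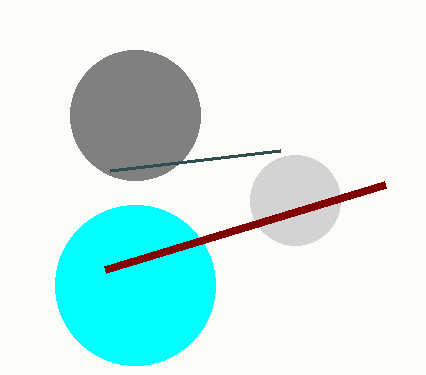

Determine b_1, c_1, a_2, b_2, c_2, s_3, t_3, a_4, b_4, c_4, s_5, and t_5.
b_1 = 115
c_1 = 65
a_2 = 295
b_2 = 200
c_2 = 45
s_3 = 280
t_3 = 150
a_4 = 135
b_4 = 285
c_4 = 80
s_5 = 105
t_5 = 270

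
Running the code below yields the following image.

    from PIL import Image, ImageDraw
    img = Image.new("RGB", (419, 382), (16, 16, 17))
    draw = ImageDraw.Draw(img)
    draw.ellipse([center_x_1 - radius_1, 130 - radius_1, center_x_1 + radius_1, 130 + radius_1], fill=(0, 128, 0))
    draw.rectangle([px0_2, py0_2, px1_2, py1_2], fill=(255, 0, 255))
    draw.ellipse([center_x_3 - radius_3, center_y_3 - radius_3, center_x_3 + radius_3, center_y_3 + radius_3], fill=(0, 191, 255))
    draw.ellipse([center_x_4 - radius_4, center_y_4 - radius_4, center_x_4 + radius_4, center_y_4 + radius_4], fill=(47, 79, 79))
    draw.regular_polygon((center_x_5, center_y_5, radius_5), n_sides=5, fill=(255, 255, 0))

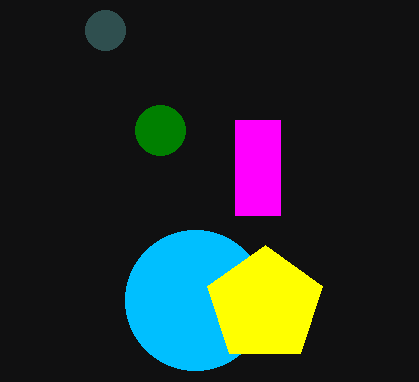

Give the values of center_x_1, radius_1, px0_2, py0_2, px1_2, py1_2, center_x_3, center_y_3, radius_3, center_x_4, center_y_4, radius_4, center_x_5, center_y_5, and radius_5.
center_x_1 = 160, radius_1 = 25, px0_2 = 235, py0_2 = 120, px1_2 = 280, py1_2 = 215, center_x_3 = 195, center_y_3 = 300, radius_3 = 70, center_x_4 = 105, center_y_4 = 30, radius_4 = 20, center_x_5 = 265, center_y_5 = 305, radius_5 = 60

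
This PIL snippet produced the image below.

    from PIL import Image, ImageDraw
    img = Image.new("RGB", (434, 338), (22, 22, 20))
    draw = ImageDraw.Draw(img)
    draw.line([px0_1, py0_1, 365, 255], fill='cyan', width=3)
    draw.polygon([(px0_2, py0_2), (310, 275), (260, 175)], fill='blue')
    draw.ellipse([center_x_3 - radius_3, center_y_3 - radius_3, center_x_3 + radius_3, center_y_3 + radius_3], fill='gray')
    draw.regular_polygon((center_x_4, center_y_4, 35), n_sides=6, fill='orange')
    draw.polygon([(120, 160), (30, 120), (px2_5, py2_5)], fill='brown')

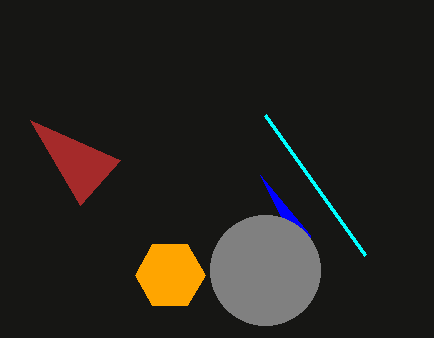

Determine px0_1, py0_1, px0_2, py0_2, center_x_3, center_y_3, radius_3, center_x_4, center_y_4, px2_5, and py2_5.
px0_1 = 265; py0_1 = 115; px0_2 = 310; py0_2 = 235; center_x_3 = 265; center_y_3 = 270; radius_3 = 55; center_x_4 = 170; center_y_4 = 275; px2_5 = 80; py2_5 = 205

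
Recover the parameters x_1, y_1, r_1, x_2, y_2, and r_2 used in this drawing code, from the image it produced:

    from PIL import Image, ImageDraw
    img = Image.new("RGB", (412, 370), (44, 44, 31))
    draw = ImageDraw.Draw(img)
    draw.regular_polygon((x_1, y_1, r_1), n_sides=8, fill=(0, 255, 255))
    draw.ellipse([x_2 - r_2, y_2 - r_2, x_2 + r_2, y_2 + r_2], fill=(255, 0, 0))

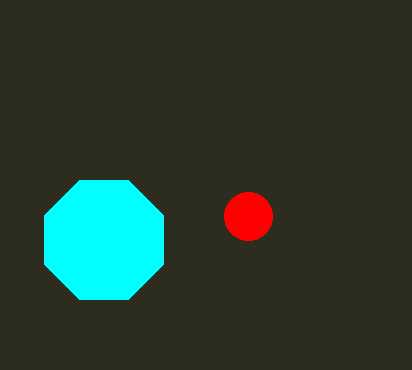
x_1 = 104; y_1 = 240; r_1 = 64; x_2 = 248; y_2 = 216; r_2 = 24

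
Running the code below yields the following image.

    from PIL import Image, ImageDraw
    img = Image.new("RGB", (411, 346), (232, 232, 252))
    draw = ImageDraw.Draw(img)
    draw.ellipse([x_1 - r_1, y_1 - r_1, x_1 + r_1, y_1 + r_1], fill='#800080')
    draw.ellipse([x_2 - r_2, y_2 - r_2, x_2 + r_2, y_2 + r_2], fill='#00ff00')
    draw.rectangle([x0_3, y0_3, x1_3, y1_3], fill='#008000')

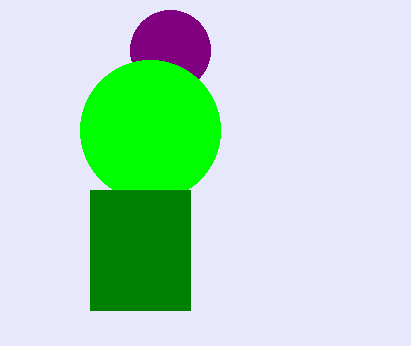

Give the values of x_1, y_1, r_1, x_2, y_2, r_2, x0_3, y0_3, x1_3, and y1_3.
x_1 = 170
y_1 = 50
r_1 = 40
x_2 = 150
y_2 = 130
r_2 = 70
x0_3 = 90
y0_3 = 190
x1_3 = 190
y1_3 = 310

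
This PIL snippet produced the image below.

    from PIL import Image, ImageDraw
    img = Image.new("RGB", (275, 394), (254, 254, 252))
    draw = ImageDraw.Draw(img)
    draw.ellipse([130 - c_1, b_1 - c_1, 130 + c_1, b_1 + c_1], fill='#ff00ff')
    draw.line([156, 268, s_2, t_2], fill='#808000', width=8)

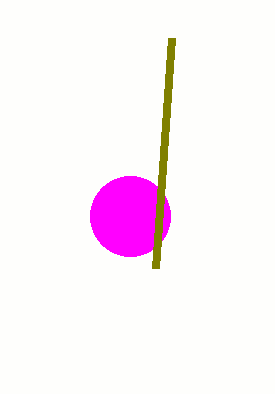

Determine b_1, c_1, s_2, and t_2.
b_1 = 216
c_1 = 40
s_2 = 172
t_2 = 38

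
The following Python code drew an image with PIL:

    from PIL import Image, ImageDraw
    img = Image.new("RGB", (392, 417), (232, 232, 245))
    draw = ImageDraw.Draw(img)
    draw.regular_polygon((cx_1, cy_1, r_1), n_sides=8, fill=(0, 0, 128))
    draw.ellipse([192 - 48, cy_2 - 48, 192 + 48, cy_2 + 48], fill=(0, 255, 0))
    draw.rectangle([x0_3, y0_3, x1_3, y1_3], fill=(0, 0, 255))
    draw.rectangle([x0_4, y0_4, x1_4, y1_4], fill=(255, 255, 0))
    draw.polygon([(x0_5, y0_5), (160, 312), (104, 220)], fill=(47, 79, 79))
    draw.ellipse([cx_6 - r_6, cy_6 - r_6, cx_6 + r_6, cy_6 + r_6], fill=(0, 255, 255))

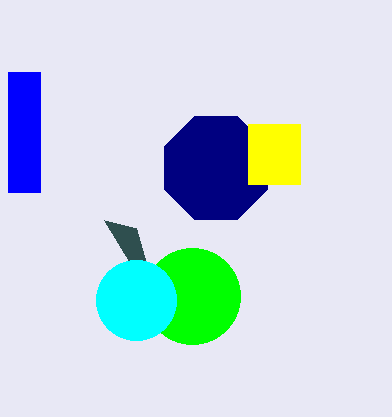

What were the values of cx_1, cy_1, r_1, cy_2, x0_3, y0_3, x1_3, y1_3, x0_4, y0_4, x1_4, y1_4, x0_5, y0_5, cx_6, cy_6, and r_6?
cx_1 = 216; cy_1 = 168; r_1 = 56; cy_2 = 296; x0_3 = 8; y0_3 = 72; x1_3 = 40; y1_3 = 192; x0_4 = 248; y0_4 = 124; x1_4 = 300; y1_4 = 184; x0_5 = 136; y0_5 = 228; cx_6 = 136; cy_6 = 300; r_6 = 40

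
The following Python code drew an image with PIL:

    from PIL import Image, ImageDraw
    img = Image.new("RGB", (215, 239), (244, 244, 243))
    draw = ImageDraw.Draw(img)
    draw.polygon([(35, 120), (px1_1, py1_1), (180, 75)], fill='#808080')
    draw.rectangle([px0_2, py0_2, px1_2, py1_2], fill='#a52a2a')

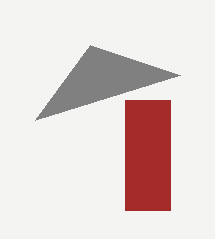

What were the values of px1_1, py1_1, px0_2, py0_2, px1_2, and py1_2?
px1_1 = 90
py1_1 = 45
px0_2 = 125
py0_2 = 100
px1_2 = 170
py1_2 = 210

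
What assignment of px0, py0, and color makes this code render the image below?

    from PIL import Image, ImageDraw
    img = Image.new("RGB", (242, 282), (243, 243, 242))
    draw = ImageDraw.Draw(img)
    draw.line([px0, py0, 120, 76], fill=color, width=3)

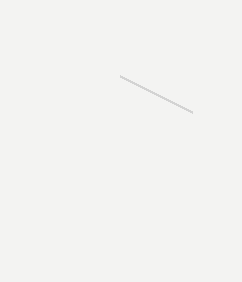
px0 = 192; py0 = 112; color = 'lightgray'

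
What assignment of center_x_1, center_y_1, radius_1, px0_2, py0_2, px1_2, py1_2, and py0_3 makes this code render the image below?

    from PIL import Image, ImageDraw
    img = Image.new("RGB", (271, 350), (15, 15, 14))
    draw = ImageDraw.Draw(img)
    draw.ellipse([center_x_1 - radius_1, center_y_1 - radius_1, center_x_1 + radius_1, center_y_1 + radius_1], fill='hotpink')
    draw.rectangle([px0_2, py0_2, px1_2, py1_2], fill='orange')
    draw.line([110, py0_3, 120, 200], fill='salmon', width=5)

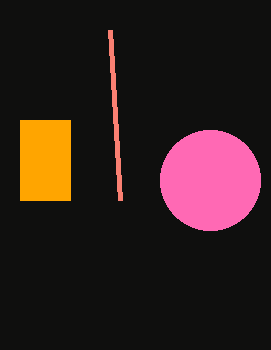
center_x_1 = 210
center_y_1 = 180
radius_1 = 50
px0_2 = 20
py0_2 = 120
px1_2 = 70
py1_2 = 200
py0_3 = 30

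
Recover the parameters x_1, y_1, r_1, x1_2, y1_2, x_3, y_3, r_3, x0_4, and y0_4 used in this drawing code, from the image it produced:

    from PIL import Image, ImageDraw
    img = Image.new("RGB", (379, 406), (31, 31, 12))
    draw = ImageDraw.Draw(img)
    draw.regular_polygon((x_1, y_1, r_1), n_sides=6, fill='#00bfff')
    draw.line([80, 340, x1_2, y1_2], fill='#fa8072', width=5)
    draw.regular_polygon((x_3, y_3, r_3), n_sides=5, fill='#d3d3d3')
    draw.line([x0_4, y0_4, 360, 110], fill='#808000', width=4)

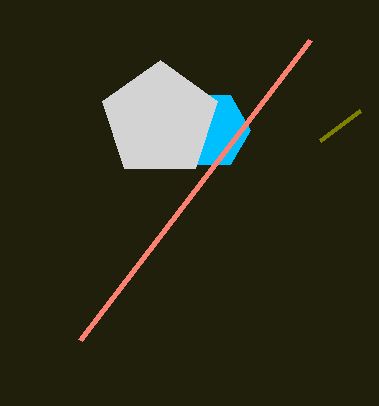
x_1 = 210; y_1 = 130; r_1 = 40; x1_2 = 310; y1_2 = 40; x_3 = 160; y_3 = 120; r_3 = 60; x0_4 = 320; y0_4 = 140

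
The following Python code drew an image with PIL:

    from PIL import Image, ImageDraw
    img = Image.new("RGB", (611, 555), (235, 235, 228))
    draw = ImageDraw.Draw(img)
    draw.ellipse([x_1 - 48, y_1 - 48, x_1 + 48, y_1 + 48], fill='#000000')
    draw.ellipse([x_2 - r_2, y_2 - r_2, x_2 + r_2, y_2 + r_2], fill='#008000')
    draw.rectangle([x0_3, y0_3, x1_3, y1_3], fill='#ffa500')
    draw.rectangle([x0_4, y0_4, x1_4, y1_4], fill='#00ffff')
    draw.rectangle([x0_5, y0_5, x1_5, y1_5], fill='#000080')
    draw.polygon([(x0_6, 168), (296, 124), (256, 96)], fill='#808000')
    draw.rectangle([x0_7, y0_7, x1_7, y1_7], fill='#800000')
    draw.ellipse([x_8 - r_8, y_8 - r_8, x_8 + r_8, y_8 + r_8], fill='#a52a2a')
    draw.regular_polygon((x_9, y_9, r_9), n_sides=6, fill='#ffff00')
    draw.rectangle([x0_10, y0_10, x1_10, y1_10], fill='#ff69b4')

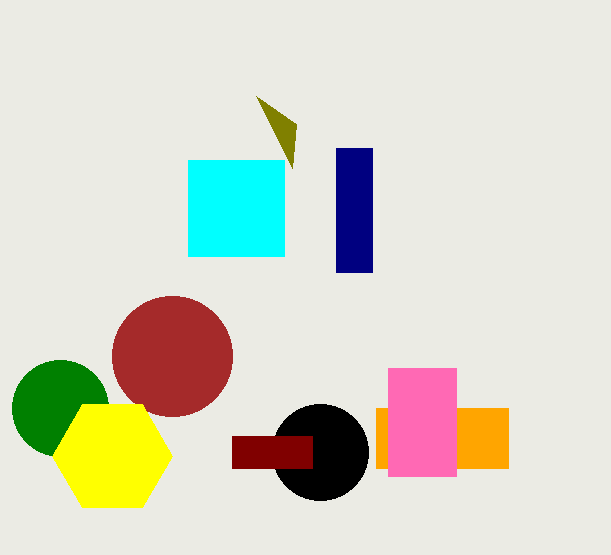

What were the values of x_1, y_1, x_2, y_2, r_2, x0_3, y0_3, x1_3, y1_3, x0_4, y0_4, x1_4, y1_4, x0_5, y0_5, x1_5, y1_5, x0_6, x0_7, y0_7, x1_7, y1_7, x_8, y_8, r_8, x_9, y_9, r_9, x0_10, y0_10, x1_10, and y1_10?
x_1 = 320, y_1 = 452, x_2 = 60, y_2 = 408, r_2 = 48, x0_3 = 376, y0_3 = 408, x1_3 = 508, y1_3 = 468, x0_4 = 188, y0_4 = 160, x1_4 = 284, y1_4 = 256, x0_5 = 336, y0_5 = 148, x1_5 = 372, y1_5 = 272, x0_6 = 292, x0_7 = 232, y0_7 = 436, x1_7 = 312, y1_7 = 468, x_8 = 172, y_8 = 356, r_8 = 60, x_9 = 112, y_9 = 456, r_9 = 60, x0_10 = 388, y0_10 = 368, x1_10 = 456, y1_10 = 476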